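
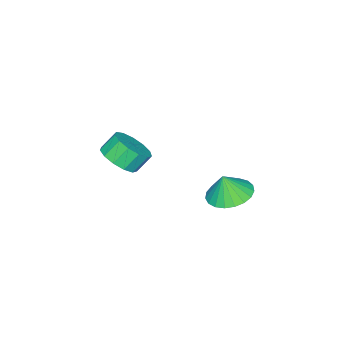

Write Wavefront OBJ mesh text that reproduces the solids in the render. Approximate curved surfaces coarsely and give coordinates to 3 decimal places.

v -1.151 3.728 0.337
v -0.506 2.923 0.054
v -0.909 3.512 1.503
v -0.226 3.268 0.059
v -0.106 3.693 0.113
v -0.166 4.124 0.205
v -0.397 4.487 0.321
v -0.759 4.718 0.439
v -1.188 4.778 0.539
v -1.611 4.656 0.605
v -1.954 4.374 0.624
v -2.159 3.98 0.594
v -2.189 3.543 0.519
v -2.04 3.137 0.413
v -1.737 2.834 0.294
v -1.333 2.685 0.182
v -0.898 2.716 0.097
v -0.258 -1.448 0.75
v 0.39 -0.681 0.862
v -0.195 -0.304 1.662
v -0.842 -1.072 1.55
v -0.004 -0.506 0.491
v -0.589 -0.129 1.291
v -0.479 -0.629 0.202
v -1.064 -0.253 1.002
v -0.883 -1.013 0.087
v -1.468 -0.636 0.887
v -1.089 -1.535 0.183
v -1.674 -1.158 0.983
v -1.03 -2.03 0.459
v -1.615 -1.653 1.258
v -0.727 -2.34 0.827
v -1.312 -1.963 1.627
v -0.274 -2.367 1.171
v -0.859 -1.99 1.97
v 0.184 -2.102 1.381
v -0.401 -1.725 2.181
v 0.502 -1.63 1.391
v -0.083 -1.253 2.191
v 0.578 -1.1 1.198
v -0.007 -0.723 1.997
f 2 1 4
f 2 4 3
f 4 1 5
f 4 5 3
f 5 1 6
f 5 6 3
f 6 1 7
f 6 7 3
f 7 1 8
f 7 8 3
f 8 1 9
f 8 9 3
f 9 1 10
f 9 10 3
f 10 1 11
f 10 11 3
f 11 1 12
f 11 12 3
f 12 1 13
f 12 13 3
f 13 1 14
f 13 14 3
f 14 1 15
f 14 15 3
f 15 1 16
f 15 16 3
f 16 1 17
f 16 17 3
f 17 1 2
f 17 2 3
f 19 18 22
f 19 22 20
f 20 22 23
f 20 23 21
f 22 18 24
f 22 24 23
f 23 24 25
f 23 25 21
f 24 18 26
f 24 26 25
f 25 26 27
f 25 27 21
f 26 18 28
f 26 28 27
f 27 28 29
f 27 29 21
f 28 18 30
f 28 30 29
f 29 30 31
f 29 31 21
f 30 18 32
f 30 32 31
f 31 32 33
f 31 33 21
f 32 18 34
f 32 34 33
f 33 34 35
f 33 35 21
f 34 18 36
f 34 36 35
f 35 36 37
f 35 37 21
f 36 18 38
f 36 38 37
f 37 38 39
f 37 39 21
f 38 18 40
f 38 40 39
f 39 40 41
f 39 41 21
f 40 18 19
f 40 19 41
f 41 19 20
f 41 20 21



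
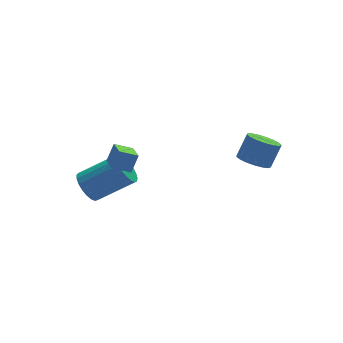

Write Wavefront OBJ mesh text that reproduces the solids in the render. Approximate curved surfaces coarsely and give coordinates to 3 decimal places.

v 1.879 -3.965 1.638
v 2.586 -4.071 1.258
v 3.209 -3.801 2.343
v 2.501 -3.695 2.722
v 2.51 -3.695 1.208
v 3.133 -3.424 2.293
v 2.288 -3.38 1.256
v 2.911 -3.109 2.341
v 1.974 -3.199 1.392
v 2.596 -2.929 2.477
v 1.637 -3.194 1.584
v 2.26 -2.924 2.669
v 1.355 -3.365 1.788
v 1.978 -3.095 2.873
v 1.194 -3.674 1.958
v 1.817 -3.404 3.043
v 1.189 -4.05 2.054
v 1.812 -3.779 3.139
v 1.342 -4.406 2.055
v 1.965 -4.136 3.14
v 1.618 -4.661 1.96
v 2.241 -4.391 3.045
v 1.954 -4.757 1.791
v 2.577 -4.486 2.876
v 2.272 -4.671 1.587
v 2.895 -4.401 2.672
v 2.5 -4.424 1.395
v 3.123 -4.153 2.48
v -3.769 1.789 -2.635
v -3.251 2.272 -3.157
v -1.512 1.714 -1.947
v -2.031 1.231 -1.425
v -3.35 2.515 -2.902
v -1.612 1.957 -1.693
v -3.521 2.633 -2.601
v -1.783 2.074 -1.392
v -3.736 2.605 -2.306
v -1.998 2.046 -1.096
v -3.956 2.436 -2.067
v -2.218 1.877 -0.858
v -4.144 2.155 -1.927
v -2.406 1.596 -0.718
v -4.267 1.81 -1.909
v -2.529 1.252 -0.7
v -4.304 1.463 -2.017
v -2.566 0.904 -0.808
v -4.248 1.171 -2.231
v -2.51 0.613 -1.022
v -4.11 0.987 -2.515
v -2.372 0.428 -1.306
v -3.913 0.941 -2.82
v -2.174 0.382 -1.611
v -3.691 1.042 -3.093
v -1.952 0.483 -1.884
v -3.482 1.272 -3.286
v -1.744 0.714 -2.077
v -3.323 1.592 -3.367
v -1.585 1.033 -2.158
v -3.241 1.946 -3.321
v -1.503 1.387 -2.112
v -3.209 0.033 -0.166
v -2.762 0.246 0.692
v -3.003 1.22 -0.568
v -2.557 1.433 0.289
v -2.383 -0.233 -0.529
v -1.937 -0.02 0.328
v -2.178 0.954 -0.932
v -1.731 1.167 -0.074
f 2 1 5
f 2 5 3
f 3 5 6
f 3 6 4
f 5 1 7
f 5 7 6
f 6 7 8
f 6 8 4
f 7 1 9
f 7 9 8
f 8 9 10
f 8 10 4
f 9 1 11
f 9 11 10
f 10 11 12
f 10 12 4
f 11 1 13
f 11 13 12
f 12 13 14
f 12 14 4
f 13 1 15
f 13 15 14
f 14 15 16
f 14 16 4
f 15 1 17
f 15 17 16
f 16 17 18
f 16 18 4
f 17 1 19
f 17 19 18
f 18 19 20
f 18 20 4
f 19 1 21
f 19 21 20
f 20 21 22
f 20 22 4
f 21 1 23
f 21 23 22
f 22 23 24
f 22 24 4
f 23 1 25
f 23 25 24
f 24 25 26
f 24 26 4
f 25 1 27
f 25 27 26
f 26 27 28
f 26 28 4
f 27 1 2
f 27 2 28
f 28 2 3
f 28 3 4
f 30 29 33
f 30 33 31
f 31 33 34
f 31 34 32
f 33 29 35
f 33 35 34
f 34 35 36
f 34 36 32
f 35 29 37
f 35 37 36
f 36 37 38
f 36 38 32
f 37 29 39
f 37 39 38
f 38 39 40
f 38 40 32
f 39 29 41
f 39 41 40
f 40 41 42
f 40 42 32
f 41 29 43
f 41 43 42
f 42 43 44
f 42 44 32
f 43 29 45
f 43 45 44
f 44 45 46
f 44 46 32
f 45 29 47
f 45 47 46
f 46 47 48
f 46 48 32
f 47 29 49
f 47 49 48
f 48 49 50
f 48 50 32
f 49 29 51
f 49 51 50
f 50 51 52
f 50 52 32
f 51 29 53
f 51 53 52
f 52 53 54
f 52 54 32
f 53 29 55
f 53 55 54
f 54 55 56
f 54 56 32
f 55 29 57
f 55 57 56
f 56 57 58
f 56 58 32
f 57 29 59
f 57 59 58
f 58 59 60
f 58 60 32
f 59 29 30
f 59 30 60
f 60 30 31
f 60 31 32
f 62 64 61
f 65 62 61
f 61 64 63
f 63 65 61
f 62 68 64
f 66 62 65
f 66 68 62
f 64 68 63
f 67 65 63
f 63 68 67
f 67 66 65
f 68 66 67



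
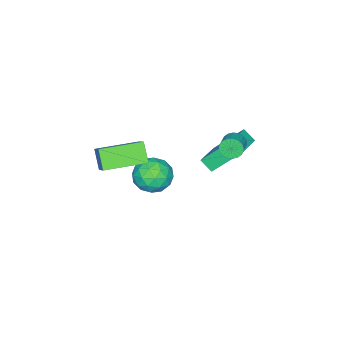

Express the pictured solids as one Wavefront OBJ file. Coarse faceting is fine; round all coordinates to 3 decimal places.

v -2.877 0.433 0.176
v -2.552 0.141 -0.235
v -1.639 0.554 0.192
v -1.963 0.847 0.604
v -2.603 0.375 -0.354
v -1.689 0.788 0.073
v -2.707 0.621 -0.368
v -1.793 1.034 0.059
v -2.845 0.829 -0.274
v -1.931 1.242 0.153
v -2.99 0.959 -0.091
v -2.076 1.372 0.337
v -3.112 0.985 0.145
v -2.198 1.398 0.573
v -3.187 0.902 0.388
v -2.273 1.315 0.815
v -3.201 0.726 0.588
v -2.288 1.139 1.015
v -3.151 0.492 0.707
v -2.237 0.905 1.134
v -3.047 0.246 0.721
v -2.133 0.659 1.148
v -2.909 0.038 0.627
v -1.995 0.451 1.054
v -2.764 -0.092 0.443
v -1.85 0.321 0.871
v -2.642 -0.118 0.207
v -1.728 0.295 0.635
v -2.567 -0.035 -0.035
v -1.653 0.378 0.392
v 1.91 -4.104 -0.716
v 1.414 -4.734 0.178
v 0.308 -2.661 -0.587
v -0.187 -3.29 0.307
v 3.047 -2.97 0.713
v 2.552 -3.599 1.607
v 1.446 -1.526 0.842
v 0.95 -2.156 1.736
v -1.533 -2.491 -3.733
v -0.665 -3.115 -3.459
v -2.595 -3.925 -3.641
v -1.727 -4.549 -3.367
v -2.11 -3.795 -2.658
v -1.454 -2.909 -2.714
v -1.806 -4.131 -4.386
v -1.15 -3.245 -4.442
v -0.834 -4.129 -3.862
v -1.022 -3.922 -2.794
v -2.238 -3.118 -4.306
v -2.426 -2.911 -3.238
v -1.006 -2.677 -3.604
v -2.254 -4.363 -3.496
v -2.479 -3.92 -3.079
v -1.969 -4.287 -2.918
v -1.47 -2.556 -3.166
v -0.96 -2.923 -3.005
v -1.809 -3.323 -2.534
v -2.3 -4.117 -4.095
v -1.79 -4.484 -3.934
v -1.291 -2.753 -4.182
v -0.781 -3.12 -4.021
v -1.451 -3.717 -4.566
v -0.595 -3.64 -3.68
v -1.219 -4.483 -3.626
v -1.265 -4.237 -4.225
v -0.88 -3.716 -4.258
v -0.706 -3.518 -3.052
v -1.329 -4.361 -2.998
v -1.555 -3.918 -2.581
v -1.169 -3.397 -2.615
v -0.805 -4.114 -3.289
v -1.931 -2.679 -4.102
v -2.554 -3.522 -4.048
v -2.091 -3.643 -4.485
v -1.705 -3.122 -4.519
v -2.041 -2.557 -3.474
v -2.665 -3.4 -3.42
v -2.38 -3.324 -2.842
v -1.995 -2.803 -2.875
v -2.455 -2.926 -3.811
v -5.022 0.249 -1.349
v -5.04 -0.419 -0.824
v -3.261 0.659 -0.766
v -3.279 -0.01 -0.241
v -4.221 -0.99 -2.899
v -4.239 -1.659 -2.374
v -2.46 -0.581 -2.316
v -2.478 -1.249 -1.791
f 2 1 5
f 2 5 3
f 3 5 6
f 3 6 4
f 5 1 7
f 5 7 6
f 6 7 8
f 6 8 4
f 7 1 9
f 7 9 8
f 8 9 10
f 8 10 4
f 9 1 11
f 9 11 10
f 10 11 12
f 10 12 4
f 11 1 13
f 11 13 12
f 12 13 14
f 12 14 4
f 13 1 15
f 13 15 14
f 14 15 16
f 14 16 4
f 15 1 17
f 15 17 16
f 16 17 18
f 16 18 4
f 17 1 19
f 17 19 18
f 18 19 20
f 18 20 4
f 19 1 21
f 19 21 20
f 20 21 22
f 20 22 4
f 21 1 23
f 21 23 22
f 22 23 24
f 22 24 4
f 23 1 25
f 23 25 24
f 24 25 26
f 24 26 4
f 25 1 27
f 25 27 26
f 26 27 28
f 26 28 4
f 27 1 29
f 27 29 28
f 28 29 30
f 28 30 4
f 29 1 2
f 29 2 30
f 30 2 3
f 30 3 4
f 32 34 31
f 35 32 31
f 31 34 33
f 33 35 31
f 32 38 34
f 36 32 35
f 36 38 32
f 34 38 33
f 37 35 33
f 33 38 37
f 37 36 35
f 38 36 37
f 39 76 55
f 76 50 79
f 55 79 44
f 76 79 55
f 39 55 51
f 55 44 56
f 51 56 40
f 55 56 51
f 39 51 60
f 51 40 61
f 60 61 46
f 51 61 60
f 39 60 72
f 60 46 75
f 72 75 49
f 60 75 72
f 39 72 76
f 72 49 80
f 76 80 50
f 72 80 76
f 40 56 67
f 56 44 70
f 67 70 48
f 56 70 67
f 44 79 57
f 79 50 78
f 57 78 43
f 79 78 57
f 50 80 77
f 80 49 73
f 77 73 41
f 80 73 77
f 49 75 74
f 75 46 62
f 74 62 45
f 75 62 74
f 46 61 66
f 61 40 63
f 66 63 47
f 61 63 66
f 42 68 54
f 68 48 69
f 54 69 43
f 68 69 54
f 42 54 52
f 54 43 53
f 52 53 41
f 54 53 52
f 42 52 59
f 52 41 58
f 59 58 45
f 52 58 59
f 42 59 64
f 59 45 65
f 64 65 47
f 59 65 64
f 42 64 68
f 64 47 71
f 68 71 48
f 64 71 68
f 43 69 57
f 69 48 70
f 57 70 44
f 69 70 57
f 41 53 77
f 53 43 78
f 77 78 50
f 53 78 77
f 45 58 74
f 58 41 73
f 74 73 49
f 58 73 74
f 47 65 66
f 65 45 62
f 66 62 46
f 65 62 66
f 48 71 67
f 71 47 63
f 67 63 40
f 71 63 67
f 82 84 81
f 85 82 81
f 81 84 83
f 83 85 81
f 82 88 84
f 86 82 85
f 86 88 82
f 84 88 83
f 87 85 83
f 83 88 87
f 87 86 85
f 88 86 87



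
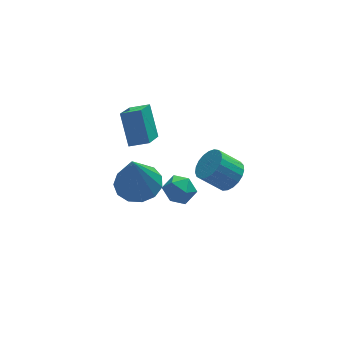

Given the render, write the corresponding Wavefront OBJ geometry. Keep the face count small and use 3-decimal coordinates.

v -0.002 1.044 3.499
v -0.071 1.979 4.644
v 0.63 2.108 2.669
v 0.56 3.043 3.814
v 0.74 0.797 3.746
v 0.67 1.732 4.891
v 1.371 1.861 2.916
v 1.302 2.796 4.061
v 3.568 -0.369 2.01
v 3.86 -0.873 2.432
v 3.045 -0.676 3.233
v 2.752 -0.171 2.81
v 4.006 -0.626 2.519
v 3.19 -0.429 3.32
v 4.076 -0.335 2.519
v 3.26 -0.138 3.32
v 4.058 -0.05 2.43
v 3.242 0.148 3.231
v 3.955 0.18 2.269
v 3.139 0.378 3.069
v 3.785 0.316 2.062
v 2.97 0.513 2.863
v 3.578 0.333 1.847
v 2.762 0.53 2.648
v 3.369 0.228 1.66
v 2.553 0.426 2.461
v 3.194 0.021 1.533
v 2.379 0.218 2.334
v 3.084 -0.254 1.489
v 2.269 -0.057 2.29
v 3.058 -0.549 1.534
v 2.242 -0.351 2.335
v 3.119 -0.812 1.662
v 2.304 -0.615 2.463
v 3.259 -0.999 1.85
v 2.443 -0.802 2.651
v 3.451 -1.077 2.066
v 2.636 -0.88 2.867
v 3.664 -1.032 2.272
v 2.849 -0.835 3.072
v 0.49 1.607 0.386
v 1.306 1.102 0.403
v 0.13 1.093 2.454
v 1.435 1.606 0.551
v 1.265 2.11 0.646
v 0.848 2.455 0.659
v 0.317 2.53 0.586
v -0.159 2.312 0.449
v -0.429 1.871 0.292
v -0.407 1.345 0.166
v -0.101 0.903 0.109
v 0.393 0.684 0.14
v 0.917 0.758 0.25
v 1.578 2.157 -0.835
v 2.154 2.471 -0.501
v 2.286 1.289 -1.239
v 2.862 1.603 -0.905
v 2.328 1.293 -0.504
v 1.89 1.83 -0.255
v 2.55 1.93 -1.485
v 2.112 2.467 -1.236
v 2.754 2.331 -0.903
v 2.617 1.938 -0.296
v 1.823 1.822 -1.444
v 1.686 1.429 -0.837
f 2 4 1
f 5 2 1
f 1 4 3
f 3 5 1
f 2 8 4
f 6 2 5
f 6 8 2
f 4 8 3
f 7 5 3
f 3 8 7
f 7 6 5
f 8 6 7
f 10 9 13
f 10 13 11
f 11 13 14
f 11 14 12
f 13 9 15
f 13 15 14
f 14 15 16
f 14 16 12
f 15 9 17
f 15 17 16
f 16 17 18
f 16 18 12
f 17 9 19
f 17 19 18
f 18 19 20
f 18 20 12
f 19 9 21
f 19 21 20
f 20 21 22
f 20 22 12
f 21 9 23
f 21 23 22
f 22 23 24
f 22 24 12
f 23 9 25
f 23 25 24
f 24 25 26
f 24 26 12
f 25 9 27
f 25 27 26
f 26 27 28
f 26 28 12
f 27 9 29
f 27 29 28
f 28 29 30
f 28 30 12
f 29 9 31
f 29 31 30
f 30 31 32
f 30 32 12
f 31 9 33
f 31 33 32
f 32 33 34
f 32 34 12
f 33 9 35
f 33 35 34
f 34 35 36
f 34 36 12
f 35 9 37
f 35 37 36
f 36 37 38
f 36 38 12
f 37 9 39
f 37 39 38
f 38 39 40
f 38 40 12
f 39 9 10
f 39 10 40
f 40 10 11
f 40 11 12
f 42 41 44
f 42 44 43
f 44 41 45
f 44 45 43
f 45 41 46
f 45 46 43
f 46 41 47
f 46 47 43
f 47 41 48
f 47 48 43
f 48 41 49
f 48 49 43
f 49 41 50
f 49 50 43
f 50 41 51
f 50 51 43
f 51 41 52
f 51 52 43
f 52 41 53
f 52 53 43
f 53 41 42
f 53 42 43
f 54 65 59
f 54 59 55
f 54 55 61
f 54 61 64
f 54 64 65
f 55 59 63
f 59 65 58
f 65 64 56
f 64 61 60
f 61 55 62
f 57 63 58
f 57 58 56
f 57 56 60
f 57 60 62
f 57 62 63
f 58 63 59
f 56 58 65
f 60 56 64
f 62 60 61
f 63 62 55



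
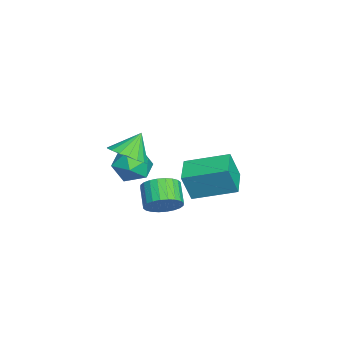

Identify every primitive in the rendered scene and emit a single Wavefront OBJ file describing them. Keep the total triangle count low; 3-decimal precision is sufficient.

v -3.039 2.477 -3.572
v -2.827 2.048 -2.214
v -2.841 4.422 -2.987
v -2.629 3.992 -1.629
v -1.651 2.408 -3.811
v -1.439 1.978 -2.453
v -1.453 4.352 -3.226
v -1.241 3.923 -1.868
v 0.927 1.352 -2.708
v 1.409 0.94 -2.173
v 0.496 0.776 -1.477
v 0.013 1.188 -2.012
v 1.438 1.244 -2.063
v 0.524 1.079 -1.367
v 1.389 1.564 -2.052
v 0.475 1.399 -1.356
v 1.269 1.851 -2.14
v 0.356 1.687 -1.444
v 1.098 2.063 -2.315
v 0.184 1.898 -1.619
v 0.9 2.167 -2.55
v -0.013 2.002 -1.854
v 0.707 2.146 -2.809
v -0.207 1.982 -2.113
v 0.547 2.005 -3.052
v -0.367 1.84 -2.356
v 0.444 1.764 -3.243
v -0.469 1.6 -2.547
v 0.416 1.461 -3.353
v -0.498 1.296 -2.657
v 0.465 1.141 -3.364
v -0.449 0.976 -2.668
v 0.584 0.853 -3.276
v -0.329 0.689 -2.58
v 0.756 0.642 -3.101
v -0.158 0.477 -2.405
v 0.953 0.538 -2.866
v 0.04 0.373 -2.17
v 1.147 0.558 -2.607
v 0.233 0.394 -1.911
v 1.307 0.7 -2.364
v 0.393 0.535 -1.668
v 2.886 0.047 1.26
v 3.323 -0.524 1.785
v 2.374 0.573 2.26
v 3.576 -0.22 1.754
v 3.692 0.136 1.626
v 3.649 0.475 1.426
v 3.454 0.729 1.193
v 3.147 0.848 0.973
v 2.788 0.808 0.81
v 2.449 0.618 0.736
v 2.196 0.315 0.766
v 2.08 -0.042 0.894
v 2.123 -0.381 1.095
v 2.318 -0.635 1.328
v 2.625 -0.754 1.548
v 2.984 -0.714 1.711
v 0.821 0.208 -0.115
v 1.347 0.966 -0.048
v 2.013 -0.646 0.188
v 2.539 0.112 0.255
v 1.893 -0.061 0.895
v 1.157 0.467 0.708
v 2.203 -0.147 -0.568
v 1.467 0.381 -0.755
v 2.202 0.747 -0.327
v 2.01 0.8 0.576
v 1.35 -0.48 -0.436
v 1.158 -0.427 0.467
f 2 4 1
f 5 2 1
f 1 4 3
f 3 5 1
f 2 8 4
f 6 2 5
f 6 8 2
f 4 8 3
f 7 5 3
f 3 8 7
f 7 6 5
f 8 6 7
f 10 9 13
f 10 13 11
f 11 13 14
f 11 14 12
f 13 9 15
f 13 15 14
f 14 15 16
f 14 16 12
f 15 9 17
f 15 17 16
f 16 17 18
f 16 18 12
f 17 9 19
f 17 19 18
f 18 19 20
f 18 20 12
f 19 9 21
f 19 21 20
f 20 21 22
f 20 22 12
f 21 9 23
f 21 23 22
f 22 23 24
f 22 24 12
f 23 9 25
f 23 25 24
f 24 25 26
f 24 26 12
f 25 9 27
f 25 27 26
f 26 27 28
f 26 28 12
f 27 9 29
f 27 29 28
f 28 29 30
f 28 30 12
f 29 9 31
f 29 31 30
f 30 31 32
f 30 32 12
f 31 9 33
f 31 33 32
f 32 33 34
f 32 34 12
f 33 9 35
f 33 35 34
f 34 35 36
f 34 36 12
f 35 9 37
f 35 37 36
f 36 37 38
f 36 38 12
f 37 9 39
f 37 39 38
f 38 39 40
f 38 40 12
f 39 9 41
f 39 41 40
f 40 41 42
f 40 42 12
f 41 9 10
f 41 10 42
f 42 10 11
f 42 11 12
f 44 43 46
f 44 46 45
f 46 43 47
f 46 47 45
f 47 43 48
f 47 48 45
f 48 43 49
f 48 49 45
f 49 43 50
f 49 50 45
f 50 43 51
f 50 51 45
f 51 43 52
f 51 52 45
f 52 43 53
f 52 53 45
f 53 43 54
f 53 54 45
f 54 43 55
f 54 55 45
f 55 43 56
f 55 56 45
f 56 43 57
f 56 57 45
f 57 43 58
f 57 58 45
f 58 43 44
f 58 44 45
f 59 70 64
f 59 64 60
f 59 60 66
f 59 66 69
f 59 69 70
f 60 64 68
f 64 70 63
f 70 69 61
f 69 66 65
f 66 60 67
f 62 68 63
f 62 63 61
f 62 61 65
f 62 65 67
f 62 67 68
f 63 68 64
f 61 63 70
f 65 61 69
f 67 65 66
f 68 67 60



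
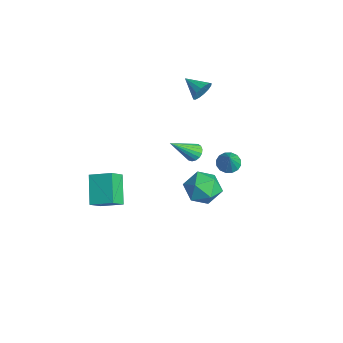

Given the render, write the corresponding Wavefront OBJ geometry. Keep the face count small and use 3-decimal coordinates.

v -3.399 -3.608 -2.846
v -2.827 -4.476 -1.893
v -2.534 -2.442 -2.305
v -1.962 -3.309 -1.352
v -1.858 -4.111 -4.228
v -1.286 -4.978 -3.275
v -0.993 -2.944 -3.687
v -0.421 -3.812 -2.734
v 2.366 0.305 0.763
v 3.075 0.993 0.03
v 3.985 -0.333 1.73
v 4.694 0.355 0.997
v 3.95 0.893 1.816
v 2.949 1.288 1.218
v 4.111 -0.628 0.542
v 3.11 -0.233 -0.056
v 4.153 0.417 -0.106
v 4.054 1.357 0.681
v 3.006 -0.697 1.079
v 2.907 0.243 1.866
v -1.732 4.139 -2.627
v -1.073 4.127 -3.044
v -0.908 3.841 -1.313
v -1.116 4.511 -2.929
v -1.325 4.796 -2.733
v -1.643 4.905 -2.509
v -1.985 4.809 -2.317
v -2.259 4.533 -2.208
v -2.392 4.152 -2.211
v -2.348 3.767 -2.326
v -2.139 3.482 -2.521
v -1.821 3.373 -2.745
v -1.479 3.47 -2.938
v -1.205 3.746 -3.047
v -3.102 2.93 3.537
v -2.699 2.673 4.179
v -4.298 2.27 4.023
v -2.856 3.039 4.29
v -3.079 3.377 4.2
v -3.307 3.594 3.932
v -3.481 3.634 3.558
v -3.553 3.484 3.178
v -3.504 3.187 2.895
v -3.348 2.82 2.783
v -3.125 2.483 2.874
v -2.896 2.265 3.142
v -2.722 2.226 3.515
v -2.65 2.375 3.895
v 1.636 0.525 2.452
v 2.257 0.625 2.493
v 1.784 -1.025 3.948
v 2.14 0.812 2.698
v 1.907 0.933 2.847
v 1.613 0.961 2.905
v 1.323 0.889 2.86
v 1.106 0.734 2.72
v 1.01 0.531 2.519
v 1.057 0.326 2.303
v 1.237 0.167 2.121
v 1.508 0.09 2.014
v 1.809 0.113 2.008
v 2.07 0.23 2.103
v 2.231 0.415 2.278
f 2 4 1
f 5 2 1
f 1 4 3
f 3 5 1
f 2 8 4
f 6 2 5
f 6 8 2
f 4 8 3
f 7 5 3
f 3 8 7
f 7 6 5
f 8 6 7
f 9 20 14
f 9 14 10
f 9 10 16
f 9 16 19
f 9 19 20
f 10 14 18
f 14 20 13
f 20 19 11
f 19 16 15
f 16 10 17
f 12 18 13
f 12 13 11
f 12 11 15
f 12 15 17
f 12 17 18
f 13 18 14
f 11 13 20
f 15 11 19
f 17 15 16
f 18 17 10
f 22 21 24
f 22 24 23
f 24 21 25
f 24 25 23
f 25 21 26
f 25 26 23
f 26 21 27
f 26 27 23
f 27 21 28
f 27 28 23
f 28 21 29
f 28 29 23
f 29 21 30
f 29 30 23
f 30 21 31
f 30 31 23
f 31 21 32
f 31 32 23
f 32 21 33
f 32 33 23
f 33 21 34
f 33 34 23
f 34 21 22
f 34 22 23
f 36 35 38
f 36 38 37
f 38 35 39
f 38 39 37
f 39 35 40
f 39 40 37
f 40 35 41
f 40 41 37
f 41 35 42
f 41 42 37
f 42 35 43
f 42 43 37
f 43 35 44
f 43 44 37
f 44 35 45
f 44 45 37
f 45 35 46
f 45 46 37
f 46 35 47
f 46 47 37
f 47 35 48
f 47 48 37
f 48 35 36
f 48 36 37
f 50 49 52
f 50 52 51
f 52 49 53
f 52 53 51
f 53 49 54
f 53 54 51
f 54 49 55
f 54 55 51
f 55 49 56
f 55 56 51
f 56 49 57
f 56 57 51
f 57 49 58
f 57 58 51
f 58 49 59
f 58 59 51
f 59 49 60
f 59 60 51
f 60 49 61
f 60 61 51
f 61 49 62
f 61 62 51
f 62 49 63
f 62 63 51
f 63 49 50
f 63 50 51



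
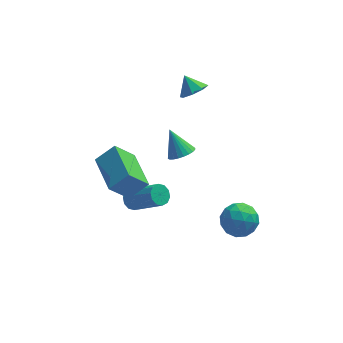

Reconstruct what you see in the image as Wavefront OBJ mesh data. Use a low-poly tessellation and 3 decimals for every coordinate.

v 3.61 -1.701 -1.673
v 4.324 -2.14 -2.273
v 2.436 -2.66 -2.367
v 3.15 -3.099 -2.967
v 3.149 -3.279 -1.953
v 3.874 -2.686 -1.524
v 2.886 -2.114 -3.116
v 3.611 -1.521 -2.687
v 3.876 -2.395 -3.165
v 4.039 -3.115 -2.446
v 2.721 -1.685 -2.194
v 2.884 -2.405 -1.475
v 4.07 -1.836 -1.912
v 2.69 -2.964 -2.728
v 2.69 -3.07 -2.132
v 3.109 -3.327 -2.485
v 3.806 -2.157 -1.471
v 4.225 -2.415 -1.824
v 3.535 -3.085 -1.636
v 2.535 -2.385 -2.816
v 2.954 -2.643 -3.169
v 3.651 -1.473 -2.155
v 4.07 -1.73 -2.508
v 3.225 -1.715 -3.004
v 4.226 -2.244 -2.789
v 3.536 -2.808 -3.197
v 3.381 -2.229 -3.285
v 3.807 -1.88 -3.033
v 4.322 -2.667 -2.367
v 3.632 -3.231 -2.775
v 3.631 -3.337 -2.178
v 4.058 -2.988 -1.926
v 4.059 -2.817 -2.891
v 3.128 -1.569 -1.865
v 2.438 -2.133 -2.273
v 2.702 -1.812 -2.714
v 3.129 -1.463 -2.462
v 3.224 -1.992 -1.443
v 2.534 -2.556 -1.851
v 2.953 -2.92 -1.607
v 3.379 -2.571 -1.355
v 2.701 -1.983 -1.749
v -1.771 -1.302 -1.396
v -1.439 -1.519 -1.859
v -0.136 -2.454 -0.488
v -0.469 -2.238 -0.024
v -1.299 -1.182 -1.763
v 0.004 -2.118 -0.392
v -1.339 -0.892 -1.526
v -0.037 -1.827 -0.155
v -1.545 -0.758 -1.239
v -0.242 -1.693 0.132
v -1.837 -0.832 -1.013
v -0.534 -1.767 0.358
v -2.104 -1.086 -0.932
v -0.801 -2.021 0.439
v -2.244 -1.422 -1.028
v -0.941 -2.358 0.343
v -2.203 -1.713 -1.265
v -0.901 -2.648 0.106
v -1.998 -1.847 -1.552
v -0.695 -2.782 -0.181
v -1.706 -1.773 -1.778
v -0.403 -2.708 -0.407
v 0.825 1.477 -0.768
v 1.523 1.682 -0.587
v 0.275 2.243 0.488
v 1.441 1.904 -0.758
v 1.266 2.062 -0.931
v 1.023 2.13 -1.079
v 0.75 2.099 -1.18
v 0.488 1.974 -1.218
v 0.278 1.773 -1.187
v 0.151 1.526 -1.093
v 0.127 1.273 -0.949
v 0.209 1.05 -0.778
v 0.384 0.893 -0.605
v 0.627 0.824 -0.456
v 0.9 0.855 -0.356
v 1.162 0.981 -0.318
v 1.372 1.182 -0.348
v 1.499 1.428 -0.443
v -2.057 -4.597 2.532
v -2.989 -4.904 3.706
v -2.615 -2.533 2.629
v -3.547 -2.84 3.803
v -1.113 -4.38 3.337
v -2.045 -4.687 4.511
v -1.671 -2.316 3.434
v -2.603 -2.623 4.608
v 1.525 2.588 3.269
v 2.111 3.116 3.224
v 1.075 3.152 4.031
v 1.651 3.248 2.854
v 1.118 2.993 2.727
v 0.823 2.501 2.918
v 0.94 2.059 3.314
v 1.399 1.927 3.684
v 1.933 2.182 3.811
v 2.228 2.674 3.62
f 1 38 17
f 38 12 41
f 17 41 6
f 38 41 17
f 1 17 13
f 17 6 18
f 13 18 2
f 17 18 13
f 1 13 22
f 13 2 23
f 22 23 8
f 13 23 22
f 1 22 34
f 22 8 37
f 34 37 11
f 22 37 34
f 1 34 38
f 34 11 42
f 38 42 12
f 34 42 38
f 2 18 29
f 18 6 32
f 29 32 10
f 18 32 29
f 6 41 19
f 41 12 40
f 19 40 5
f 41 40 19
f 12 42 39
f 42 11 35
f 39 35 3
f 42 35 39
f 11 37 36
f 37 8 24
f 36 24 7
f 37 24 36
f 8 23 28
f 23 2 25
f 28 25 9
f 23 25 28
f 4 30 16
f 30 10 31
f 16 31 5
f 30 31 16
f 4 16 14
f 16 5 15
f 14 15 3
f 16 15 14
f 4 14 21
f 14 3 20
f 21 20 7
f 14 20 21
f 4 21 26
f 21 7 27
f 26 27 9
f 21 27 26
f 4 26 30
f 26 9 33
f 30 33 10
f 26 33 30
f 5 31 19
f 31 10 32
f 19 32 6
f 31 32 19
f 3 15 39
f 15 5 40
f 39 40 12
f 15 40 39
f 7 20 36
f 20 3 35
f 36 35 11
f 20 35 36
f 9 27 28
f 27 7 24
f 28 24 8
f 27 24 28
f 10 33 29
f 33 9 25
f 29 25 2
f 33 25 29
f 44 43 47
f 44 47 45
f 45 47 48
f 45 48 46
f 47 43 49
f 47 49 48
f 48 49 50
f 48 50 46
f 49 43 51
f 49 51 50
f 50 51 52
f 50 52 46
f 51 43 53
f 51 53 52
f 52 53 54
f 52 54 46
f 53 43 55
f 53 55 54
f 54 55 56
f 54 56 46
f 55 43 57
f 55 57 56
f 56 57 58
f 56 58 46
f 57 43 59
f 57 59 58
f 58 59 60
f 58 60 46
f 59 43 61
f 59 61 60
f 60 61 62
f 60 62 46
f 61 43 63
f 61 63 62
f 62 63 64
f 62 64 46
f 63 43 44
f 63 44 64
f 64 44 45
f 64 45 46
f 66 65 68
f 66 68 67
f 68 65 69
f 68 69 67
f 69 65 70
f 69 70 67
f 70 65 71
f 70 71 67
f 71 65 72
f 71 72 67
f 72 65 73
f 72 73 67
f 73 65 74
f 73 74 67
f 74 65 75
f 74 75 67
f 75 65 76
f 75 76 67
f 76 65 77
f 76 77 67
f 77 65 78
f 77 78 67
f 78 65 79
f 78 79 67
f 79 65 80
f 79 80 67
f 80 65 81
f 80 81 67
f 81 65 82
f 81 82 67
f 82 65 66
f 82 66 67
f 84 86 83
f 87 84 83
f 83 86 85
f 85 87 83
f 84 90 86
f 88 84 87
f 88 90 84
f 86 90 85
f 89 87 85
f 85 90 89
f 89 88 87
f 90 88 89
f 92 91 94
f 92 94 93
f 94 91 95
f 94 95 93
f 95 91 96
f 95 96 93
f 96 91 97
f 96 97 93
f 97 91 98
f 97 98 93
f 98 91 99
f 98 99 93
f 99 91 100
f 99 100 93
f 100 91 92
f 100 92 93



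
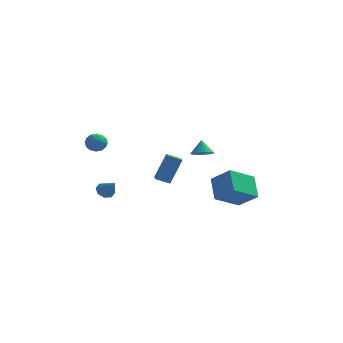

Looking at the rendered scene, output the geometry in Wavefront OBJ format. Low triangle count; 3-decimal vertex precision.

v -3.657 -0.719 1.74
v -3.367 -1.172 1.253
v -4.613 -0.608 1.067
v -4.323 -1.061 0.58
v -4.532 -1.311 1.228
v -3.941 -1.379 1.644
v -4.039 -0.401 0.676
v -3.448 -0.469 1.092
v -3.603 -0.975 0.595
v -3.908 -1.538 0.937
v -4.072 -0.242 1.383
v -4.377 -0.805 1.725
v -3.428 -0.955 1.555
v -4.552 -0.825 0.765
v -4.675 -0.972 1.146
v -4.504 -1.238 0.86
v -3.766 -1.077 1.785
v -3.595 -1.343 1.499
v -4.28 -1.425 1.485
v -4.385 -0.437 0.821
v -4.214 -0.703 0.535
v -3.476 -0.542 1.46
v -3.305 -0.808 1.174
v -3.7 -0.355 0.835
v -3.396 -1.106 0.882
v -3.958 -1.04 0.487
v -3.791 -0.652 0.544
v -3.444 -0.692 0.788
v -3.576 -1.436 1.083
v -4.137 -1.371 0.688
v -4.261 -1.518 1.069
v -3.913 -1.558 1.313
v -3.714 -1.321 0.697
v -3.843 -0.409 1.632
v -4.404 -0.344 1.237
v -4.067 -0.222 1.007
v -3.719 -0.262 1.251
v -4.022 -0.74 1.833
v -4.584 -0.674 1.438
v -4.536 -1.088 1.532
v -4.189 -1.128 1.776
v -4.266 -0.459 1.623
v 4.216 -0.161 -2.282
v 3.708 1.05 -1.11
v 2.953 0.255 -3.259
v 2.445 1.466 -2.088
v 5.395 1.234 -3.212
v 4.887 2.445 -2.041
v 4.132 1.65 -4.19
v 3.624 2.861 -3.018
v -1.311 2.61 -2.824
v -0.705 3.26 -1.033
v -1.717 3.967 -3.179
v -1.111 4.617 -1.388
v -0.409 2.783 -3.192
v 0.197 3.433 -1.401
v -0.815 4.14 -3.547
v -0.209 4.79 -1.756
v 1.984 1.173 0.084
v 2.669 1.051 0.267
v 1.816 1.627 1.016
v 2.687 1.321 0.139
v 2.582 1.565 0.001
v 2.374 1.742 -0.122
v 2.099 1.82 -0.21
v 1.804 1.787 -0.247
v 1.54 1.647 -0.227
v 1.352 1.426 -0.153
v 1.274 1.161 -0.038
v 1.319 0.898 0.098
v 1.478 0.682 0.232
v 1.725 0.552 0.34
v 2.017 0.529 0.403
v 2.303 0.617 0.412
v 2.534 0.802 0.363
v -3.196 -1.787 -2.369
v -2.688 -1.511 -2.619
v -2.424 -2.393 -1.471
v -2.887 -1.247 -2.269
v -3.268 -1.299 -1.977
v -3.606 -1.636 -1.915
v -3.704 -2.063 -2.118
v -3.504 -2.327 -2.469
v -3.124 -2.275 -2.76
v -2.786 -1.937 -2.823
f 1 38 17
f 38 12 41
f 17 41 6
f 38 41 17
f 1 17 13
f 17 6 18
f 13 18 2
f 17 18 13
f 1 13 22
f 13 2 23
f 22 23 8
f 13 23 22
f 1 22 34
f 22 8 37
f 34 37 11
f 22 37 34
f 1 34 38
f 34 11 42
f 38 42 12
f 34 42 38
f 2 18 29
f 18 6 32
f 29 32 10
f 18 32 29
f 6 41 19
f 41 12 40
f 19 40 5
f 41 40 19
f 12 42 39
f 42 11 35
f 39 35 3
f 42 35 39
f 11 37 36
f 37 8 24
f 36 24 7
f 37 24 36
f 8 23 28
f 23 2 25
f 28 25 9
f 23 25 28
f 4 30 16
f 30 10 31
f 16 31 5
f 30 31 16
f 4 16 14
f 16 5 15
f 14 15 3
f 16 15 14
f 4 14 21
f 14 3 20
f 21 20 7
f 14 20 21
f 4 21 26
f 21 7 27
f 26 27 9
f 21 27 26
f 4 26 30
f 26 9 33
f 30 33 10
f 26 33 30
f 5 31 19
f 31 10 32
f 19 32 6
f 31 32 19
f 3 15 39
f 15 5 40
f 39 40 12
f 15 40 39
f 7 20 36
f 20 3 35
f 36 35 11
f 20 35 36
f 9 27 28
f 27 7 24
f 28 24 8
f 27 24 28
f 10 33 29
f 33 9 25
f 29 25 2
f 33 25 29
f 44 46 43
f 47 44 43
f 43 46 45
f 45 47 43
f 44 50 46
f 48 44 47
f 48 50 44
f 46 50 45
f 49 47 45
f 45 50 49
f 49 48 47
f 50 48 49
f 52 54 51
f 55 52 51
f 51 54 53
f 53 55 51
f 52 58 54
f 56 52 55
f 56 58 52
f 54 58 53
f 57 55 53
f 53 58 57
f 57 56 55
f 58 56 57
f 60 59 62
f 60 62 61
f 62 59 63
f 62 63 61
f 63 59 64
f 63 64 61
f 64 59 65
f 64 65 61
f 65 59 66
f 65 66 61
f 66 59 67
f 66 67 61
f 67 59 68
f 67 68 61
f 68 59 69
f 68 69 61
f 69 59 70
f 69 70 61
f 70 59 71
f 70 71 61
f 71 59 72
f 71 72 61
f 72 59 73
f 72 73 61
f 73 59 74
f 73 74 61
f 74 59 75
f 74 75 61
f 75 59 60
f 75 60 61
f 77 76 79
f 77 79 78
f 79 76 80
f 79 80 78
f 80 76 81
f 80 81 78
f 81 76 82
f 81 82 78
f 82 76 83
f 82 83 78
f 83 76 84
f 83 84 78
f 84 76 85
f 84 85 78
f 85 76 77
f 85 77 78



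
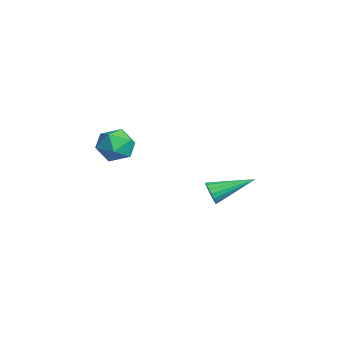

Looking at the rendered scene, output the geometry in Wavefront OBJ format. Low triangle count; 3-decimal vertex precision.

v -2.546 -1.668 2.175
v -1.758 -1.582 1.968
v -2.742 -2.438 1.112
v -1.954 -2.352 0.905
v -2.157 -2.784 1.571
v -2.036 -2.308 2.228
v -2.464 -1.712 0.852
v -2.343 -1.236 1.509
v -1.707 -1.609 1.15
v -1.517 -2.271 1.594
v -2.983 -1.749 1.486
v -2.793 -2.411 1.93
v -2.34 1.661 -1.604
v -2.023 1.768 -2.027
v -2.16 3.359 -1.036
v -2.261 1.822 -2.113
v -2.517 1.839 -2.082
v -2.732 1.815 -1.942
v -2.858 1.756 -1.724
v -2.865 1.675 -1.478
v -2.752 1.59 -1.262
v -2.545 1.522 -1.124
v -2.291 1.486 -1.095
v -2.048 1.489 -1.184
v -1.872 1.532 -1.368
v -1.803 1.605 -1.607
v -1.858 1.69 -1.844
f 1 12 6
f 1 6 2
f 1 2 8
f 1 8 11
f 1 11 12
f 2 6 10
f 6 12 5
f 12 11 3
f 11 8 7
f 8 2 9
f 4 10 5
f 4 5 3
f 4 3 7
f 4 7 9
f 4 9 10
f 5 10 6
f 3 5 12
f 7 3 11
f 9 7 8
f 10 9 2
f 14 13 16
f 14 16 15
f 16 13 17
f 16 17 15
f 17 13 18
f 17 18 15
f 18 13 19
f 18 19 15
f 19 13 20
f 19 20 15
f 20 13 21
f 20 21 15
f 21 13 22
f 21 22 15
f 22 13 23
f 22 23 15
f 23 13 24
f 23 24 15
f 24 13 25
f 24 25 15
f 25 13 26
f 25 26 15
f 26 13 27
f 26 27 15
f 27 13 14
f 27 14 15



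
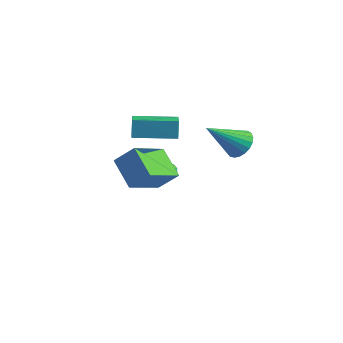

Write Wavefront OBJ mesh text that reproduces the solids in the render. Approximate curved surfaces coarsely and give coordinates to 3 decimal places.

v 2.462 0.276 2.415
v 2.996 0.505 2.95
v 1.698 -1.096 3.765
v 2.745 0.707 3.014
v 2.445 0.834 2.973
v 2.148 0.865 2.837
v 1.905 0.794 2.627
v 1.758 0.634 2.381
v 1.733 0.411 2.141
v 1.835 0.165 1.948
v 2.044 -0.062 1.836
v 2.326 -0.23 1.824
v 2.631 -0.311 1.914
v 2.907 -0.291 2.091
v 3.106 -0.172 2.324
v 3.194 0.023 2.573
v 3.155 0.263 2.794
v -0.115 -3.994 0.72
v -1.413 -3.506 1.634
v -0.08 -2.131 -0.225
v -1.377 -1.642 0.688
v 0.677 -3.558 1.612
v -0.62 -3.069 2.525
v 0.713 -1.694 0.666
v -0.585 -1.206 1.58
v -3.686 2.78 -3.193
v -3.183 2.825 -3.119
v -3.714 1.68 -2.327
v -3.329 3 -2.901
v -3.612 3.091 -2.795
v -3.922 3.063 -2.841
v -4.143 2.927 -3.021
v -4.188 2.735 -3.266
v -4.042 2.56 -3.484
v -3.76 2.469 -3.59
v -3.449 2.497 -3.545
v -3.229 2.633 -3.365
v -2.938 -0.628 1.086
v -3.12 -0.363 2.022
v -3.657 0.189 0.715
v -3.839 0.455 1.651
v -1.361 0.725 1.009
v -1.543 0.991 1.945
v -2.08 1.543 0.638
v -2.262 1.808 1.574
f 2 1 4
f 2 4 3
f 4 1 5
f 4 5 3
f 5 1 6
f 5 6 3
f 6 1 7
f 6 7 3
f 7 1 8
f 7 8 3
f 8 1 9
f 8 9 3
f 9 1 10
f 9 10 3
f 10 1 11
f 10 11 3
f 11 1 12
f 11 12 3
f 12 1 13
f 12 13 3
f 13 1 14
f 13 14 3
f 14 1 15
f 14 15 3
f 15 1 16
f 15 16 3
f 16 1 17
f 16 17 3
f 17 1 2
f 17 2 3
f 19 21 18
f 22 19 18
f 18 21 20
f 20 22 18
f 19 25 21
f 23 19 22
f 23 25 19
f 21 25 20
f 24 22 20
f 20 25 24
f 24 23 22
f 25 23 24
f 27 26 29
f 27 29 28
f 29 26 30
f 29 30 28
f 30 26 31
f 30 31 28
f 31 26 32
f 31 32 28
f 32 26 33
f 32 33 28
f 33 26 34
f 33 34 28
f 34 26 35
f 34 35 28
f 35 26 36
f 35 36 28
f 36 26 37
f 36 37 28
f 37 26 27
f 37 27 28
f 39 41 38
f 42 39 38
f 38 41 40
f 40 42 38
f 39 45 41
f 43 39 42
f 43 45 39
f 41 45 40
f 44 42 40
f 40 45 44
f 44 43 42
f 45 43 44



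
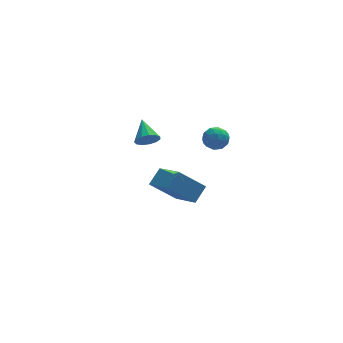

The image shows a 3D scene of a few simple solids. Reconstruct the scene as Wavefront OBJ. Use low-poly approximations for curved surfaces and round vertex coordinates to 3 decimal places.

v 3.99 -2.89 3.577
v 4.513 -3.354 3.382
v 3.187 -3.586 3.078
v 3.71 -4.05 2.883
v 3.536 -3.973 3.583
v 4.032 -3.543 3.892
v 3.668 -3.397 2.568
v 4.164 -2.967 2.877
v 4.314 -3.667 2.759
v 4.232 -4.023 3.386
v 3.468 -2.917 3.074
v 3.386 -3.273 3.701
v 4.322 -3.061 3.523
v 3.378 -3.879 2.937
v 3.276 -3.834 3.348
v 3.583 -4.106 3.234
v 4.039 -3.172 3.823
v 4.347 -3.444 3.708
v 3.773 -3.808 3.826
v 3.353 -3.496 2.752
v 3.661 -3.768 2.637
v 4.117 -2.834 3.226
v 4.424 -3.106 3.112
v 3.927 -3.132 2.634
v 4.512 -3.517 3.042
v 4.04 -3.927 2.749
v 4.016 -3.543 2.564
v 4.307 -3.29 2.745
v 4.464 -3.726 3.411
v 3.993 -4.136 3.118
v 3.89 -4.09 3.529
v 4.182 -3.838 3.71
v 4.347 -3.911 3.045
v 3.707 -2.804 3.342
v 3.236 -3.214 3.049
v 3.518 -3.102 2.75
v 3.81 -2.85 2.931
v 3.66 -3.013 3.711
v 3.188 -3.423 3.418
v 3.393 -3.65 3.715
v 3.684 -3.397 3.896
v 3.353 -3.029 3.415
v 2.941 0.946 -4.616
v 3.521 -0.846 -3.664
v 1.538 1.162 -3.352
v 2.119 -0.629 -2.401
v 3.661 1.549 -3.919
v 4.242 -0.242 -2.968
v 2.259 1.766 -2.656
v 2.839 -0.026 -1.704
v 0.978 -1.002 1.847
v 1.349 -1.278 2.346
v 0.982 0.242 2.533
v 1.598 -1.138 2.091
v 1.651 -0.955 1.759
v 1.49 -0.787 1.455
v 1.167 -0.687 1.275
v 0.784 -0.687 1.277
v 0.462 -0.787 1.46
v 0.305 -0.955 1.766
v 0.361 -1.138 2.098
v 0.613 -1.278 2.35
v 0.981 -1.33 2.443
f 1 38 17
f 38 12 41
f 17 41 6
f 38 41 17
f 1 17 13
f 17 6 18
f 13 18 2
f 17 18 13
f 1 13 22
f 13 2 23
f 22 23 8
f 13 23 22
f 1 22 34
f 22 8 37
f 34 37 11
f 22 37 34
f 1 34 38
f 34 11 42
f 38 42 12
f 34 42 38
f 2 18 29
f 18 6 32
f 29 32 10
f 18 32 29
f 6 41 19
f 41 12 40
f 19 40 5
f 41 40 19
f 12 42 39
f 42 11 35
f 39 35 3
f 42 35 39
f 11 37 36
f 37 8 24
f 36 24 7
f 37 24 36
f 8 23 28
f 23 2 25
f 28 25 9
f 23 25 28
f 4 30 16
f 30 10 31
f 16 31 5
f 30 31 16
f 4 16 14
f 16 5 15
f 14 15 3
f 16 15 14
f 4 14 21
f 14 3 20
f 21 20 7
f 14 20 21
f 4 21 26
f 21 7 27
f 26 27 9
f 21 27 26
f 4 26 30
f 26 9 33
f 30 33 10
f 26 33 30
f 5 31 19
f 31 10 32
f 19 32 6
f 31 32 19
f 3 15 39
f 15 5 40
f 39 40 12
f 15 40 39
f 7 20 36
f 20 3 35
f 36 35 11
f 20 35 36
f 9 27 28
f 27 7 24
f 28 24 8
f 27 24 28
f 10 33 29
f 33 9 25
f 29 25 2
f 33 25 29
f 44 46 43
f 47 44 43
f 43 46 45
f 45 47 43
f 44 50 46
f 48 44 47
f 48 50 44
f 46 50 45
f 49 47 45
f 45 50 49
f 49 48 47
f 50 48 49
f 52 51 54
f 52 54 53
f 54 51 55
f 54 55 53
f 55 51 56
f 55 56 53
f 56 51 57
f 56 57 53
f 57 51 58
f 57 58 53
f 58 51 59
f 58 59 53
f 59 51 60
f 59 60 53
f 60 51 61
f 60 61 53
f 61 51 62
f 61 62 53
f 62 51 63
f 62 63 53
f 63 51 52
f 63 52 53



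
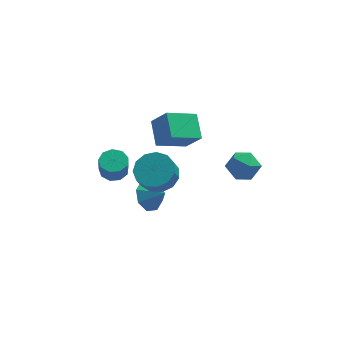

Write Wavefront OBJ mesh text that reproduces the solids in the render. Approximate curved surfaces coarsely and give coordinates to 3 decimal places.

v 0 2.233 -1.264
v 0.789 1.647 -0.053
v -0.163 3.649 -0.472
v 0.626 3.062 0.739
v 1.654 2.858 -2.039
v 2.443 2.271 -0.828
v 1.491 4.273 -1.247
v 2.28 3.687 -0.036
v -0.438 0.822 -4.212
v -0.073 0.339 -5.069
v 0.358 0.318 -3.588
v 0.279 1.05 -4.944
v 0.211 1.628 -4.389
v -0.237 1.734 -3.731
v -0.803 1.305 -3.354
v -1.155 0.594 -3.479
v -1.087 0.016 -4.034
v -0.639 -0.089 -4.692
v 3.759 -3.001 1.765
v 4.556 -2.928 2.309
v 3.444 -4.392 2.411
v 4.241 -4.319 2.955
v 3.487 -3.735 3.12
v 3.682 -2.876 2.721
v 4.318 -4.444 1.999
v 4.513 -3.585 1.6
v 4.901 -3.82 2.454
v 4.387 -3.382 3.147
v 3.613 -3.938 1.573
v 3.099 -3.5 2.266
v -0.132 -2.375 0.662
v 0.585 -1.744 1.187
v 0.329 -2.213 2.102
v -0.388 -2.845 1.578
v 0.051 -1.441 1.193
v -0.205 -1.91 2.108
v -0.542 -1.435 1.031
v -0.797 -1.904 1.946
v -1.004 -1.727 0.752
v -1.26 -2.197 1.667
v -1.189 -2.225 0.444
v -1.445 -2.695 1.359
v -1.039 -2.771 0.206
v -1.295 -3.241 1.121
v -0.601 -3.191 0.113
v -0.857 -3.661 1.028
v -0.014 -3.352 0.194
v -0.27 -3.822 1.109
v 0.536 -3.203 0.424
v 0.28 -3.673 1.339
v 0.873 -2.791 0.73
v 0.617 -3.261 1.645
v 0.892 -2.247 1.014
v 0.636 -2.717 1.929
v -2.264 2.329 -3.314
v -1.546 1.973 -3.432
v -1.559 1.554 -2.244
v -2.276 1.911 -2.126
v -1.472 2.491 -3.249
v -1.485 2.072 -2.06
v -1.769 2.933 -3.096
v -1.782 2.514 -1.908
v -2.297 3.093 -3.046
v -2.31 2.674 -1.857
v -2.81 2.895 -3.121
v -2.823 2.477 -1.932
v -3.066 2.433 -3.286
v -3.079 2.015 -2.098
v -2.947 1.922 -3.465
v -2.96 1.504 -2.277
v -2.509 1.602 -3.573
v -2.521 1.183 -2.385
v -1.955 1.622 -3.56
v -1.968 1.203 -2.372
f 2 4 1
f 5 2 1
f 1 4 3
f 3 5 1
f 2 8 4
f 6 2 5
f 6 8 2
f 4 8 3
f 7 5 3
f 3 8 7
f 7 6 5
f 8 6 7
f 10 9 12
f 10 12 11
f 12 9 13
f 12 13 11
f 13 9 14
f 13 14 11
f 14 9 15
f 14 15 11
f 15 9 16
f 15 16 11
f 16 9 17
f 16 17 11
f 17 9 18
f 17 18 11
f 18 9 10
f 18 10 11
f 19 30 24
f 19 24 20
f 19 20 26
f 19 26 29
f 19 29 30
f 20 24 28
f 24 30 23
f 30 29 21
f 29 26 25
f 26 20 27
f 22 28 23
f 22 23 21
f 22 21 25
f 22 25 27
f 22 27 28
f 23 28 24
f 21 23 30
f 25 21 29
f 27 25 26
f 28 27 20
f 32 31 35
f 32 35 33
f 33 35 36
f 33 36 34
f 35 31 37
f 35 37 36
f 36 37 38
f 36 38 34
f 37 31 39
f 37 39 38
f 38 39 40
f 38 40 34
f 39 31 41
f 39 41 40
f 40 41 42
f 40 42 34
f 41 31 43
f 41 43 42
f 42 43 44
f 42 44 34
f 43 31 45
f 43 45 44
f 44 45 46
f 44 46 34
f 45 31 47
f 45 47 46
f 46 47 48
f 46 48 34
f 47 31 49
f 47 49 48
f 48 49 50
f 48 50 34
f 49 31 51
f 49 51 50
f 50 51 52
f 50 52 34
f 51 31 53
f 51 53 52
f 52 53 54
f 52 54 34
f 53 31 32
f 53 32 54
f 54 32 33
f 54 33 34
f 56 55 59
f 56 59 57
f 57 59 60
f 57 60 58
f 59 55 61
f 59 61 60
f 60 61 62
f 60 62 58
f 61 55 63
f 61 63 62
f 62 63 64
f 62 64 58
f 63 55 65
f 63 65 64
f 64 65 66
f 64 66 58
f 65 55 67
f 65 67 66
f 66 67 68
f 66 68 58
f 67 55 69
f 67 69 68
f 68 69 70
f 68 70 58
f 69 55 71
f 69 71 70
f 70 71 72
f 70 72 58
f 71 55 73
f 71 73 72
f 72 73 74
f 72 74 58
f 73 55 56
f 73 56 74
f 74 56 57
f 74 57 58



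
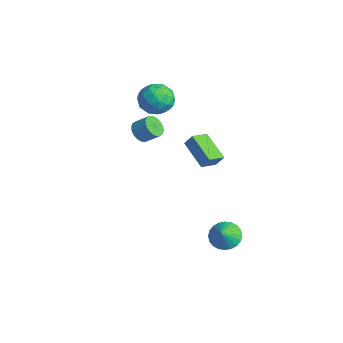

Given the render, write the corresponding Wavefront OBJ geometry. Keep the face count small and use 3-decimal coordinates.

v -2.071 -0.697 2.428
v -1.522 -1.15 2.322
v -0.94 -0.596 2.966
v -1.489 -0.143 3.072
v -1.478 -0.93 2.093
v -0.896 -0.376 2.737
v -1.551 -0.664 1.93
v -0.97 -0.11 2.575
v -1.728 -0.404 1.866
v -1.146 0.15 2.511
v -1.972 -0.203 1.914
v -1.39 0.351 2.558
v -2.236 -0.099 2.063
v -1.654 0.455 2.707
v -2.468 -0.114 2.284
v -1.886 0.441 2.929
v -2.62 -0.244 2.534
v -2.038 0.31 3.178
v -2.664 -0.464 2.763
v -2.082 0.09 3.407
v -2.59 -0.73 2.925
v -2.009 -0.176 3.57
v -2.414 -0.99 2.989
v -1.832 -0.436 3.634
v -2.17 -1.191 2.942
v -1.588 -0.637 3.586
v -1.906 -1.295 2.793
v -1.324 -0.741 3.437
v -1.674 -1.281 2.571
v -1.092 -0.726 3.216
v -3.448 1.767 4.17
v -2.878 0.883 3.801
v -4.742 1.437 2.959
v -4.172 0.553 2.59
v -4.636 0.534 3.603
v -3.836 0.738 4.352
v -3.784 1.582 2.408
v -2.984 1.786 3.157
v -3.086 0.769 2.712
v -3.612 0.121 3.451
v -4.008 2.199 3.309
v -4.534 1.551 4.048
v -3.049 1.354 4.092
v -4.571 0.966 2.668
v -4.843 0.955 3.264
v -4.508 0.435 3.047
v -3.612 1.269 4.416
v -3.277 0.749 4.199
v -4.311 0.544 4.083
v -4.343 1.571 2.561
v -4.008 1.051 2.344
v -3.112 1.885 3.713
v -2.777 1.365 3.496
v -3.309 1.776 2.677
v -2.836 0.767 3.235
v -3.597 0.573 2.523
v -3.369 1.178 2.416
v -2.899 1.298 2.856
v -3.146 0.387 3.67
v -3.907 0.193 2.958
v -4.179 0.182 3.553
v -3.709 0.301 3.993
v -3.268 0.319 3.03
v -3.713 2.127 3.802
v -4.474 1.933 3.09
v -3.911 2.019 2.767
v -3.441 2.138 3.207
v -4.023 1.747 4.237
v -4.784 1.553 3.525
v -4.721 1.022 3.904
v -4.251 1.142 4.344
v -4.352 2.001 3.73
v 2.295 1.507 1.884
v 2.544 0.491 2.223
v 0.654 1.388 2.729
v 0.903 0.371 3.068
v 2.617 1.809 2.552
v 2.866 0.792 2.891
v 0.976 1.689 3.397
v 1.225 0.673 3.736
v 2.513 2.01 -4.026
v 3.343 2.276 -4.349
v 2.987 1.49 -3.234
v 3.264 2.549 -4.123
v 3.071 2.739 -3.883
v 2.793 2.819 -3.664
v 2.472 2.776 -3.5
v 2.157 2.615 -3.416
v 1.897 2.363 -3.425
v 1.73 2.057 -3.526
v 1.682 1.744 -3.703
v 1.761 1.471 -3.929
v 1.954 1.28 -4.17
v 2.232 1.201 -4.389
v 2.553 1.244 -4.553
v 2.868 1.404 -4.636
v 3.128 1.657 -4.627
v 3.295 1.963 -4.526
f 2 1 5
f 2 5 3
f 3 5 6
f 3 6 4
f 5 1 7
f 5 7 6
f 6 7 8
f 6 8 4
f 7 1 9
f 7 9 8
f 8 9 10
f 8 10 4
f 9 1 11
f 9 11 10
f 10 11 12
f 10 12 4
f 11 1 13
f 11 13 12
f 12 13 14
f 12 14 4
f 13 1 15
f 13 15 14
f 14 15 16
f 14 16 4
f 15 1 17
f 15 17 16
f 16 17 18
f 16 18 4
f 17 1 19
f 17 19 18
f 18 19 20
f 18 20 4
f 19 1 21
f 19 21 20
f 20 21 22
f 20 22 4
f 21 1 23
f 21 23 22
f 22 23 24
f 22 24 4
f 23 1 25
f 23 25 24
f 24 25 26
f 24 26 4
f 25 1 27
f 25 27 26
f 26 27 28
f 26 28 4
f 27 1 29
f 27 29 28
f 28 29 30
f 28 30 4
f 29 1 2
f 29 2 30
f 30 2 3
f 30 3 4
f 31 68 47
f 68 42 71
f 47 71 36
f 68 71 47
f 31 47 43
f 47 36 48
f 43 48 32
f 47 48 43
f 31 43 52
f 43 32 53
f 52 53 38
f 43 53 52
f 31 52 64
f 52 38 67
f 64 67 41
f 52 67 64
f 31 64 68
f 64 41 72
f 68 72 42
f 64 72 68
f 32 48 59
f 48 36 62
f 59 62 40
f 48 62 59
f 36 71 49
f 71 42 70
f 49 70 35
f 71 70 49
f 42 72 69
f 72 41 65
f 69 65 33
f 72 65 69
f 41 67 66
f 67 38 54
f 66 54 37
f 67 54 66
f 38 53 58
f 53 32 55
f 58 55 39
f 53 55 58
f 34 60 46
f 60 40 61
f 46 61 35
f 60 61 46
f 34 46 44
f 46 35 45
f 44 45 33
f 46 45 44
f 34 44 51
f 44 33 50
f 51 50 37
f 44 50 51
f 34 51 56
f 51 37 57
f 56 57 39
f 51 57 56
f 34 56 60
f 56 39 63
f 60 63 40
f 56 63 60
f 35 61 49
f 61 40 62
f 49 62 36
f 61 62 49
f 33 45 69
f 45 35 70
f 69 70 42
f 45 70 69
f 37 50 66
f 50 33 65
f 66 65 41
f 50 65 66
f 39 57 58
f 57 37 54
f 58 54 38
f 57 54 58
f 40 63 59
f 63 39 55
f 59 55 32
f 63 55 59
f 74 76 73
f 77 74 73
f 73 76 75
f 75 77 73
f 74 80 76
f 78 74 77
f 78 80 74
f 76 80 75
f 79 77 75
f 75 80 79
f 79 78 77
f 80 78 79
f 82 81 84
f 82 84 83
f 84 81 85
f 84 85 83
f 85 81 86
f 85 86 83
f 86 81 87
f 86 87 83
f 87 81 88
f 87 88 83
f 88 81 89
f 88 89 83
f 89 81 90
f 89 90 83
f 90 81 91
f 90 91 83
f 91 81 92
f 91 92 83
f 92 81 93
f 92 93 83
f 93 81 94
f 93 94 83
f 94 81 95
f 94 95 83
f 95 81 96
f 95 96 83
f 96 81 97
f 96 97 83
f 97 81 98
f 97 98 83
f 98 81 82
f 98 82 83



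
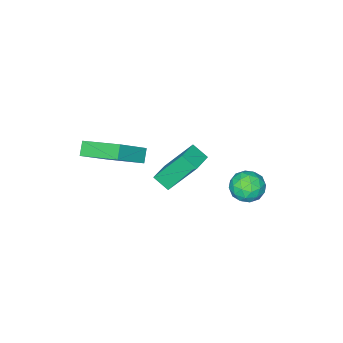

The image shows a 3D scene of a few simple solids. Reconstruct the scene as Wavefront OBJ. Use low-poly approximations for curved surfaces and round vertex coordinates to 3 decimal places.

v 1.759 -2.416 2.031
v 3.235 -2.481 3.226
v 1.204 -0.451 2.825
v 2.68 -0.517 4.019
v 2.22 -2.063 1.481
v 3.696 -2.129 2.675
v 1.665 -0.099 2.274
v 3.141 -0.164 3.469
v -2.648 2.42 -0.941
v -2.304 2.001 -1.691
v -3.796 1.459 -0.929
v -3.452 1.04 -1.679
v -3.012 0.97 -0.868
v -2.303 1.564 -0.875
v -3.797 1.896 -1.745
v -3.088 2.49 -1.752
v -3.015 1.677 -2.188
v -2.53 1.105 -1.646
v -3.57 2.355 -0.974
v -3.085 1.783 -0.432
v -2.375 2.295 -1.317
v -3.725 1.165 -1.303
v -3.466 1.124 -0.826
v -3.264 0.878 -1.267
v -2.374 2.038 -0.838
v -2.173 1.792 -1.279
v -2.589 1.186 -0.795
v -3.927 1.668 -1.341
v -3.726 1.422 -1.782
v -2.836 2.582 -1.353
v -2.634 2.336 -1.794
v -3.511 2.274 -1.825
v -2.591 1.858 -2.05
v -3.266 1.293 -2.043
v -3.468 1.796 -2.081
v -3.051 2.145 -2.086
v -2.306 1.522 -1.731
v -2.981 0.957 -1.724
v -2.722 0.916 -1.247
v -2.305 1.265 -1.252
v -2.724 1.331 -2.023
v -3.119 2.503 -0.896
v -3.794 1.938 -0.889
v -3.795 2.195 -1.368
v -3.378 2.544 -1.373
v -2.834 2.167 -0.577
v -3.509 1.602 -0.57
v -3.049 1.315 -0.534
v -2.632 1.664 -0.539
v -3.376 2.129 -0.597
v 0.609 1.059 1.294
v 0.819 0.313 1.808
v -0.229 2.023 3.036
v -0.019 1.277 3.55
v 1.699 1.543 1.55
v 1.909 0.797 2.064
v 0.861 2.507 3.292
v 1.071 1.761 3.806
f 2 4 1
f 5 2 1
f 1 4 3
f 3 5 1
f 2 8 4
f 6 2 5
f 6 8 2
f 4 8 3
f 7 5 3
f 3 8 7
f 7 6 5
f 8 6 7
f 9 46 25
f 46 20 49
f 25 49 14
f 46 49 25
f 9 25 21
f 25 14 26
f 21 26 10
f 25 26 21
f 9 21 30
f 21 10 31
f 30 31 16
f 21 31 30
f 9 30 42
f 30 16 45
f 42 45 19
f 30 45 42
f 9 42 46
f 42 19 50
f 46 50 20
f 42 50 46
f 10 26 37
f 26 14 40
f 37 40 18
f 26 40 37
f 14 49 27
f 49 20 48
f 27 48 13
f 49 48 27
f 20 50 47
f 50 19 43
f 47 43 11
f 50 43 47
f 19 45 44
f 45 16 32
f 44 32 15
f 45 32 44
f 16 31 36
f 31 10 33
f 36 33 17
f 31 33 36
f 12 38 24
f 38 18 39
f 24 39 13
f 38 39 24
f 12 24 22
f 24 13 23
f 22 23 11
f 24 23 22
f 12 22 29
f 22 11 28
f 29 28 15
f 22 28 29
f 12 29 34
f 29 15 35
f 34 35 17
f 29 35 34
f 12 34 38
f 34 17 41
f 38 41 18
f 34 41 38
f 13 39 27
f 39 18 40
f 27 40 14
f 39 40 27
f 11 23 47
f 23 13 48
f 47 48 20
f 23 48 47
f 15 28 44
f 28 11 43
f 44 43 19
f 28 43 44
f 17 35 36
f 35 15 32
f 36 32 16
f 35 32 36
f 18 41 37
f 41 17 33
f 37 33 10
f 41 33 37
f 52 54 51
f 55 52 51
f 51 54 53
f 53 55 51
f 52 58 54
f 56 52 55
f 56 58 52
f 54 58 53
f 57 55 53
f 53 58 57
f 57 56 55
f 58 56 57



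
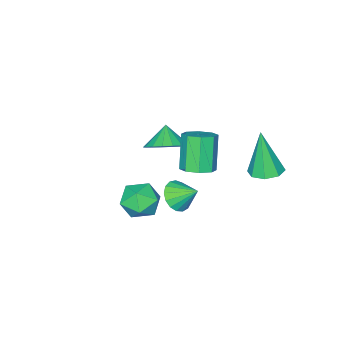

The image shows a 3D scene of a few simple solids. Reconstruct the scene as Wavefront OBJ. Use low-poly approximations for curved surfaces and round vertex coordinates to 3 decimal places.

v -1.776 0.148 0.406
v -1.092 0.141 0.689
v -1.721 -0.395 2.197
v -2.404 -0.388 1.914
v -1.35 0.641 0.758
v -1.979 0.104 2.267
v -1.858 0.851 0.622
v -2.487 0.315 2.13
v -2.317 0.65 0.358
v -2.946 0.114 1.867
v -2.459 0.155 0.123
v -3.088 -0.381 1.631
v -2.201 -0.344 0.053
v -2.83 -0.881 1.562
v -1.693 -0.555 0.19
v -2.322 -1.091 1.698
v -1.234 -0.354 0.453
v -1.863 -0.89 1.962
v -2.794 -2.705 -0.487
v -1.957 -2.67 0.021
v -3.266 -3.255 0.327
v -2.163 -2.306 0.147
v -2.494 -2.022 0.148
v -2.884 -1.873 0.023
v -3.257 -1.889 -0.203
v -3.538 -2.066 -0.485
v -3.672 -2.37 -0.768
v -3.632 -2.74 -0.995
v -3.426 -3.103 -1.122
v -3.095 -3.387 -1.123
v -2.705 -3.537 -0.998
v -2.332 -3.521 -0.772
v -2.051 -3.344 -0.489
v -1.917 -3.04 -0.206
v 0.804 1.658 1.299
v 1.503 1.728 1.496
v 0.536 2.482 1.961
v 1.473 1.939 1.22
v 1.289 2.087 0.962
v 0.994 2.136 0.781
v 0.656 2.076 0.719
v 0.351 1.92 0.79
v 0.15 1.704 0.978
v 0.099 1.477 1.239
v 0.21 1.292 1.514
v 0.456 1.191 1.74
v 0.782 1.197 1.865
v 1.114 1.308 1.86
v 1.374 1.5 1.727
v 0.649 0.535 0.436
v 1.35 0.947 0.016
v 1.59 -0.407 1.084
v 2.291 0.005 0.664
v 1.83 0.443 1.323
v 1.249 1.025 0.922
v 1.691 -0.485 0.178
v 1.11 0.097 -0.223
v 1.994 0.316 -0.143
v 2.08 0.89 0.565
v 0.86 -0.35 0.535
v 0.946 0.224 1.243
v -3.399 2.347 0.733
v -2.918 1.768 0.626
v -3.461 1.913 2.807
v -2.643 2.268 0.739
v -2.811 2.814 0.848
v -3.323 3.087 0.89
v -3.879 2.926 0.84
v -4.155 2.426 0.727
v -3.987 1.88 0.618
v -3.475 1.607 0.576
f 2 1 5
f 2 5 3
f 3 5 6
f 3 6 4
f 5 1 7
f 5 7 6
f 6 7 8
f 6 8 4
f 7 1 9
f 7 9 8
f 8 9 10
f 8 10 4
f 9 1 11
f 9 11 10
f 10 11 12
f 10 12 4
f 11 1 13
f 11 13 12
f 12 13 14
f 12 14 4
f 13 1 15
f 13 15 14
f 14 15 16
f 14 16 4
f 15 1 17
f 15 17 16
f 16 17 18
f 16 18 4
f 17 1 2
f 17 2 18
f 18 2 3
f 18 3 4
f 20 19 22
f 20 22 21
f 22 19 23
f 22 23 21
f 23 19 24
f 23 24 21
f 24 19 25
f 24 25 21
f 25 19 26
f 25 26 21
f 26 19 27
f 26 27 21
f 27 19 28
f 27 28 21
f 28 19 29
f 28 29 21
f 29 19 30
f 29 30 21
f 30 19 31
f 30 31 21
f 31 19 32
f 31 32 21
f 32 19 33
f 32 33 21
f 33 19 34
f 33 34 21
f 34 19 20
f 34 20 21
f 36 35 38
f 36 38 37
f 38 35 39
f 38 39 37
f 39 35 40
f 39 40 37
f 40 35 41
f 40 41 37
f 41 35 42
f 41 42 37
f 42 35 43
f 42 43 37
f 43 35 44
f 43 44 37
f 44 35 45
f 44 45 37
f 45 35 46
f 45 46 37
f 46 35 47
f 46 47 37
f 47 35 48
f 47 48 37
f 48 35 49
f 48 49 37
f 49 35 36
f 49 36 37
f 50 61 55
f 50 55 51
f 50 51 57
f 50 57 60
f 50 60 61
f 51 55 59
f 55 61 54
f 61 60 52
f 60 57 56
f 57 51 58
f 53 59 54
f 53 54 52
f 53 52 56
f 53 56 58
f 53 58 59
f 54 59 55
f 52 54 61
f 56 52 60
f 58 56 57
f 59 58 51
f 63 62 65
f 63 65 64
f 65 62 66
f 65 66 64
f 66 62 67
f 66 67 64
f 67 62 68
f 67 68 64
f 68 62 69
f 68 69 64
f 69 62 70
f 69 70 64
f 70 62 71
f 70 71 64
f 71 62 63
f 71 63 64



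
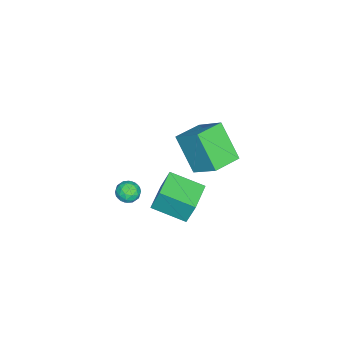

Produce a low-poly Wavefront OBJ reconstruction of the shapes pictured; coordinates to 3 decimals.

v 1.117 1.824 1.698
v 1.119 2.263 2.996
v 0.994 3.478 1.14
v 0.997 3.916 2.438
v 2.623 1.924 1.662
v 2.626 2.362 2.96
v 2.501 3.577 1.104
v 2.503 4.016 2.402
v -3.751 0.661 0.314
v -3.219 1.969 1.495
v -5.136 1.344 0.182
v -4.604 2.652 1.363
v -2.996 1.868 -1.363
v -2.464 3.176 -0.182
v -4.381 2.551 -1.495
v -3.849 3.859 -0.314
v -0.194 -0.206 -0.69
v 0.233 0.26 -0.804
v 0.367 -0.52 0.124
v 0.794 -0.054 0.01
v 0.205 0.093 0.22
v -0.141 0.287 -0.284
v 0.741 -0.547 -0.396
v 0.395 -0.353 -0.9
v 0.81 0.049 -0.622
v 0.479 0.445 -0.241
v 0.121 -0.705 -0.439
v -0.21 -0.309 -0.058
v -0.03 0.055 -0.819
v 0.63 -0.315 0.139
v 0.284 -0.228 0.262
v 0.534 0.046 0.195
v -0.249 0.071 -0.513
v 0.001 0.345 -0.58
v -0.015 0.246 0.022
v 0.599 -0.605 -0.1
v 0.849 -0.331 -0.167
v 0.066 -0.306 -0.875
v 0.316 -0.032 -0.942
v 0.615 -0.506 -0.702
v 0.56 0.205 -0.779
v 0.89 0.02 -0.3
v 0.859 -0.27 -0.539
v 0.655 -0.156 -0.835
v 0.366 0.437 -0.555
v 0.695 0.252 -0.076
v 0.35 0.339 0.047
v 0.146 0.453 -0.249
v 0.705 0.313 -0.448
v -0.095 -0.512 -0.604
v 0.234 -0.697 -0.125
v 0.454 -0.713 -0.431
v 0.25 -0.599 -0.727
v -0.29 -0.28 -0.38
v 0.04 -0.465 0.099
v -0.055 -0.104 0.155
v -0.259 0.01 -0.141
v -0.105 -0.573 -0.232
f 2 4 1
f 5 2 1
f 1 4 3
f 3 5 1
f 2 8 4
f 6 2 5
f 6 8 2
f 4 8 3
f 7 5 3
f 3 8 7
f 7 6 5
f 8 6 7
f 10 12 9
f 13 10 9
f 9 12 11
f 11 13 9
f 10 16 12
f 14 10 13
f 14 16 10
f 12 16 11
f 15 13 11
f 11 16 15
f 15 14 13
f 16 14 15
f 17 54 33
f 54 28 57
f 33 57 22
f 54 57 33
f 17 33 29
f 33 22 34
f 29 34 18
f 33 34 29
f 17 29 38
f 29 18 39
f 38 39 24
f 29 39 38
f 17 38 50
f 38 24 53
f 50 53 27
f 38 53 50
f 17 50 54
f 50 27 58
f 54 58 28
f 50 58 54
f 18 34 45
f 34 22 48
f 45 48 26
f 34 48 45
f 22 57 35
f 57 28 56
f 35 56 21
f 57 56 35
f 28 58 55
f 58 27 51
f 55 51 19
f 58 51 55
f 27 53 52
f 53 24 40
f 52 40 23
f 53 40 52
f 24 39 44
f 39 18 41
f 44 41 25
f 39 41 44
f 20 46 32
f 46 26 47
f 32 47 21
f 46 47 32
f 20 32 30
f 32 21 31
f 30 31 19
f 32 31 30
f 20 30 37
f 30 19 36
f 37 36 23
f 30 36 37
f 20 37 42
f 37 23 43
f 42 43 25
f 37 43 42
f 20 42 46
f 42 25 49
f 46 49 26
f 42 49 46
f 21 47 35
f 47 26 48
f 35 48 22
f 47 48 35
f 19 31 55
f 31 21 56
f 55 56 28
f 31 56 55
f 23 36 52
f 36 19 51
f 52 51 27
f 36 51 52
f 25 43 44
f 43 23 40
f 44 40 24
f 43 40 44
f 26 49 45
f 49 25 41
f 45 41 18
f 49 41 45



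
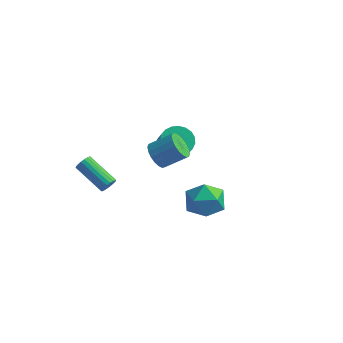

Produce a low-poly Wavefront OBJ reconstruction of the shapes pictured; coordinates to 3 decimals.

v -0.41 0.788 -1.012
v 0.067 0.036 -1.142
v 1.267 0.64 -0.238
v 0.79 1.392 -0.108
v 0.181 0.268 -1.449
v 1.381 0.872 -0.544
v 0.178 0.602 -1.668
v 1.378 1.207 -0.763
v 0.058 0.974 -1.758
v 1.259 1.578 -0.853
v -0.154 1.309 -1.7
v 1.046 1.913 -0.795
v -0.417 1.54 -1.506
v 0.784 2.145 -0.601
v -0.678 1.623 -1.214
v 0.522 2.227 -0.309
v -0.887 1.54 -0.882
v 0.313 2.144 0.022
v -1.001 1.308 -0.576
v 0.199 1.912 0.329
v -0.998 0.973 -0.357
v 0.202 1.578 0.548
v -0.879 0.602 -0.267
v 0.322 1.206 0.638
v -0.666 0.267 -0.325
v 0.534 0.871 0.58
v -0.404 0.035 -0.519
v 0.797 0.64 0.386
v -0.142 -0.047 -0.811
v 1.058 0.557 0.094
v -1.101 -3.712 -0.23
v -0.832 -3.458 0.15
v -2.629 -2.954 1.089
v -2.899 -3.208 0.71
v -0.868 -3.289 -0.011
v -2.666 -2.785 0.929
v -0.951 -3.204 -0.215
v -2.748 -2.7 0.725
v -1.063 -3.219 -0.421
v -2.861 -2.715 0.518
v -1.183 -3.332 -0.59
v -2.981 -2.828 0.349
v -1.287 -3.52 -0.688
v -3.084 -3.016 0.252
v -1.354 -3.746 -0.695
v -3.151 -3.242 0.245
v -1.371 -3.966 -0.609
v -3.168 -3.462 0.33
v -1.334 -4.135 -0.449
v -3.132 -3.631 0.491
v -1.252 -4.22 -0.245
v -3.049 -3.716 0.695
v -1.139 -4.205 -0.038
v -2.937 -3.701 0.901
v -1.019 -4.092 0.131
v -2.817 -3.588 1.07
v -0.916 -3.904 0.228
v -2.713 -3.4 1.168
v -0.849 -3.678 0.235
v -2.646 -3.174 1.175
v 4.213 -1.495 -1.25
v 5.083 -2.348 -1.016
v 2.897 -2.532 -0.144
v 3.767 -3.385 0.09
v 3.866 -2.248 0.578
v 4.679 -1.608 -0.106
v 3.301 -3.272 -1.054
v 4.114 -2.632 -1.738
v 4.519 -3.447 -0.895
v 4.868 -2.814 0.114
v 3.112 -2.066 -1.274
v 3.461 -1.433 -0.265
v -0.955 4.164 -2.946
v -0.038 4.189 -3.393
v 0.572 3.461 -2.18
v -0.345 3.436 -1.734
v -0.04 4.552 -3.174
v 0.57 3.824 -1.961
v -0.199 4.848 -2.916
v 0.411 4.121 -1.703
v -0.49 5.026 -2.663
v 0.12 4.299 -1.45
v -0.861 5.055 -2.459
v -0.25 4.327 -1.247
v -1.248 4.93 -2.339
v -0.638 4.202 -1.127
v -1.584 4.672 -2.325
v -0.974 3.944 -1.112
v -1.812 4.326 -2.418
v -1.202 3.599 -1.205
v -1.892 3.953 -2.602
v -1.282 3.225 -1.389
v -1.809 3.616 -2.845
v -1.199 2.888 -1.633
v -1.579 3.373 -3.107
v -0.969 2.646 -1.894
v -1.241 3.267 -3.34
v -0.631 2.54 -2.128
v -0.854 3.317 -3.505
v -0.244 2.589 -2.293
v -0.484 3.512 -3.574
v 0.126 2.785 -2.362
v -0.195 3.821 -3.534
v 0.415 3.093 -2.322
f 2 1 5
f 2 5 3
f 3 5 6
f 3 6 4
f 5 1 7
f 5 7 6
f 6 7 8
f 6 8 4
f 7 1 9
f 7 9 8
f 8 9 10
f 8 10 4
f 9 1 11
f 9 11 10
f 10 11 12
f 10 12 4
f 11 1 13
f 11 13 12
f 12 13 14
f 12 14 4
f 13 1 15
f 13 15 14
f 14 15 16
f 14 16 4
f 15 1 17
f 15 17 16
f 16 17 18
f 16 18 4
f 17 1 19
f 17 19 18
f 18 19 20
f 18 20 4
f 19 1 21
f 19 21 20
f 20 21 22
f 20 22 4
f 21 1 23
f 21 23 22
f 22 23 24
f 22 24 4
f 23 1 25
f 23 25 24
f 24 25 26
f 24 26 4
f 25 1 27
f 25 27 26
f 26 27 28
f 26 28 4
f 27 1 29
f 27 29 28
f 28 29 30
f 28 30 4
f 29 1 2
f 29 2 30
f 30 2 3
f 30 3 4
f 32 31 35
f 32 35 33
f 33 35 36
f 33 36 34
f 35 31 37
f 35 37 36
f 36 37 38
f 36 38 34
f 37 31 39
f 37 39 38
f 38 39 40
f 38 40 34
f 39 31 41
f 39 41 40
f 40 41 42
f 40 42 34
f 41 31 43
f 41 43 42
f 42 43 44
f 42 44 34
f 43 31 45
f 43 45 44
f 44 45 46
f 44 46 34
f 45 31 47
f 45 47 46
f 46 47 48
f 46 48 34
f 47 31 49
f 47 49 48
f 48 49 50
f 48 50 34
f 49 31 51
f 49 51 50
f 50 51 52
f 50 52 34
f 51 31 53
f 51 53 52
f 52 53 54
f 52 54 34
f 53 31 55
f 53 55 54
f 54 55 56
f 54 56 34
f 55 31 57
f 55 57 56
f 56 57 58
f 56 58 34
f 57 31 59
f 57 59 58
f 58 59 60
f 58 60 34
f 59 31 32
f 59 32 60
f 60 32 33
f 60 33 34
f 61 72 66
f 61 66 62
f 61 62 68
f 61 68 71
f 61 71 72
f 62 66 70
f 66 72 65
f 72 71 63
f 71 68 67
f 68 62 69
f 64 70 65
f 64 65 63
f 64 63 67
f 64 67 69
f 64 69 70
f 65 70 66
f 63 65 72
f 67 63 71
f 69 67 68
f 70 69 62
f 74 73 77
f 74 77 75
f 75 77 78
f 75 78 76
f 77 73 79
f 77 79 78
f 78 79 80
f 78 80 76
f 79 73 81
f 79 81 80
f 80 81 82
f 80 82 76
f 81 73 83
f 81 83 82
f 82 83 84
f 82 84 76
f 83 73 85
f 83 85 84
f 84 85 86
f 84 86 76
f 85 73 87
f 85 87 86
f 86 87 88
f 86 88 76
f 87 73 89
f 87 89 88
f 88 89 90
f 88 90 76
f 89 73 91
f 89 91 90
f 90 91 92
f 90 92 76
f 91 73 93
f 91 93 92
f 92 93 94
f 92 94 76
f 93 73 95
f 93 95 94
f 94 95 96
f 94 96 76
f 95 73 97
f 95 97 96
f 96 97 98
f 96 98 76
f 97 73 99
f 97 99 98
f 98 99 100
f 98 100 76
f 99 73 101
f 99 101 100
f 100 101 102
f 100 102 76
f 101 73 103
f 101 103 102
f 102 103 104
f 102 104 76
f 103 73 74
f 103 74 104
f 104 74 75
f 104 75 76



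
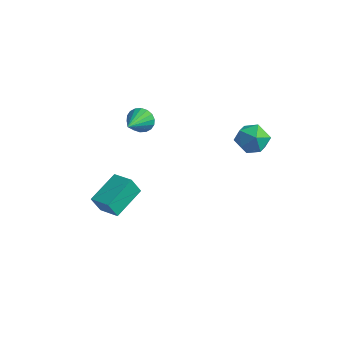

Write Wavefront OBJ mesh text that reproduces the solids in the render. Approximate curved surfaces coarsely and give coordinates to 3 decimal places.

v -3.842 -0.543 1.989
v -3.388 -0.64 1.374
v -3.338 -2.017 2.591
v -3.183 -0.479 1.596
v -3.107 -0.331 1.895
v -3.178 -0.224 2.214
v -3.379 -0.181 2.487
v -3.673 -0.21 2.662
v -3.999 -0.305 2.704
v -4.295 -0.446 2.604
v -4.501 -0.607 2.382
v -4.576 -0.755 2.082
v -4.506 -0.862 1.764
v -4.304 -0.905 1.49
v -4.011 -0.876 1.315
v -3.684 -0.781 1.274
v 2.793 1.076 3.767
v 3.634 0.612 3.947
v 2.086 -0.312 3.493
v 2.927 -0.776 3.673
v 2.449 -0.332 4.401
v 2.886 0.526 4.57
v 2.834 -0.226 2.87
v 3.271 0.632 3.039
v 3.66 -0.193 3.392
v 3.422 -0.258 4.339
v 2.298 0.558 3.101
v 2.06 0.493 4.048
v -3.531 -3.881 -2.863
v -3.762 -4.31 -1.855
v -3.639 -2.053 -2.109
v -3.87 -2.482 -1.101
v -2.31 -3.918 -2.599
v -2.541 -4.347 -1.591
v -2.418 -2.09 -1.845
v -2.649 -2.519 -0.837
f 2 1 4
f 2 4 3
f 4 1 5
f 4 5 3
f 5 1 6
f 5 6 3
f 6 1 7
f 6 7 3
f 7 1 8
f 7 8 3
f 8 1 9
f 8 9 3
f 9 1 10
f 9 10 3
f 10 1 11
f 10 11 3
f 11 1 12
f 11 12 3
f 12 1 13
f 12 13 3
f 13 1 14
f 13 14 3
f 14 1 15
f 14 15 3
f 15 1 16
f 15 16 3
f 16 1 2
f 16 2 3
f 17 28 22
f 17 22 18
f 17 18 24
f 17 24 27
f 17 27 28
f 18 22 26
f 22 28 21
f 28 27 19
f 27 24 23
f 24 18 25
f 20 26 21
f 20 21 19
f 20 19 23
f 20 23 25
f 20 25 26
f 21 26 22
f 19 21 28
f 23 19 27
f 25 23 24
f 26 25 18
f 30 32 29
f 33 30 29
f 29 32 31
f 31 33 29
f 30 36 32
f 34 30 33
f 34 36 30
f 32 36 31
f 35 33 31
f 31 36 35
f 35 34 33
f 36 34 35



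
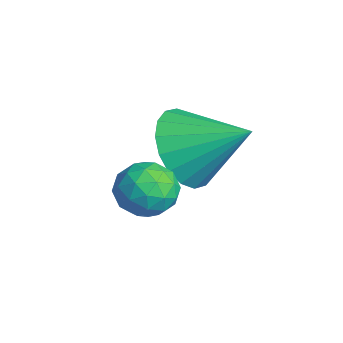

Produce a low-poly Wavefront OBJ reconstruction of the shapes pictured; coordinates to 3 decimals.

v 0.672 -1.045 1.049
v 1.176 -0.768 0.171
v 1.548 0.085 1.911
v 0.806 -0.482 0.173
v 0.41 -0.308 0.349
v 0.065 -0.28 0.663
v -0.16 -0.404 1.053
v -0.22 -0.655 1.443
v -0.103 -0.983 1.755
v 0.167 -1.323 1.927
v 0.537 -1.608 1.925
v 0.934 -1.782 1.75
v 1.278 -1.81 1.436
v 1.503 -1.687 1.045
v 1.563 -1.436 0.655
v 1.447 -1.108 0.343
v 2.332 -1.82 1.485
v 2.676 -2.159 1.998
v 2.364 -2.761 0.842
v 2.708 -3.1 1.355
v 2.032 -2.919 1.443
v 2.013 -2.338 1.84
v 3.027 -2.582 1
v 3.008 -2.001 1.397
v 3.105 -2.63 1.698
v 2.49 -2.838 1.972
v 2.55 -2.082 0.868
v 1.935 -2.29 1.142
v 2.501 -1.907 1.798
v 2.539 -3.013 1.042
v 2.142 -2.907 1.094
v 2.344 -3.106 1.395
v 2.112 -2.012 1.705
v 2.314 -2.211 2.007
v 1.935 -2.658 1.681
v 2.726 -2.709 0.833
v 2.928 -2.908 1.135
v 2.696 -1.814 1.445
v 2.898 -2.013 1.746
v 3.105 -2.262 1.159
v 2.956 -2.383 1.923
v 2.974 -2.936 1.545
v 3.162 -2.632 1.336
v 3.151 -2.29 1.57
v 2.594 -2.506 2.084
v 2.613 -3.059 1.706
v 2.216 -2.952 1.758
v 2.205 -2.61 1.992
v 2.847 -2.783 1.908
v 2.427 -1.861 1.134
v 2.446 -2.414 0.756
v 2.835 -2.31 0.848
v 2.824 -1.968 1.082
v 2.066 -1.984 1.295
v 2.084 -2.537 0.917
v 1.889 -2.63 1.27
v 1.878 -2.288 1.504
v 2.193 -2.137 0.932
f 2 1 4
f 2 4 3
f 4 1 5
f 4 5 3
f 5 1 6
f 5 6 3
f 6 1 7
f 6 7 3
f 7 1 8
f 7 8 3
f 8 1 9
f 8 9 3
f 9 1 10
f 9 10 3
f 10 1 11
f 10 11 3
f 11 1 12
f 11 12 3
f 12 1 13
f 12 13 3
f 13 1 14
f 13 14 3
f 14 1 15
f 14 15 3
f 15 1 16
f 15 16 3
f 16 1 2
f 16 2 3
f 17 54 33
f 54 28 57
f 33 57 22
f 54 57 33
f 17 33 29
f 33 22 34
f 29 34 18
f 33 34 29
f 17 29 38
f 29 18 39
f 38 39 24
f 29 39 38
f 17 38 50
f 38 24 53
f 50 53 27
f 38 53 50
f 17 50 54
f 50 27 58
f 54 58 28
f 50 58 54
f 18 34 45
f 34 22 48
f 45 48 26
f 34 48 45
f 22 57 35
f 57 28 56
f 35 56 21
f 57 56 35
f 28 58 55
f 58 27 51
f 55 51 19
f 58 51 55
f 27 53 52
f 53 24 40
f 52 40 23
f 53 40 52
f 24 39 44
f 39 18 41
f 44 41 25
f 39 41 44
f 20 46 32
f 46 26 47
f 32 47 21
f 46 47 32
f 20 32 30
f 32 21 31
f 30 31 19
f 32 31 30
f 20 30 37
f 30 19 36
f 37 36 23
f 30 36 37
f 20 37 42
f 37 23 43
f 42 43 25
f 37 43 42
f 20 42 46
f 42 25 49
f 46 49 26
f 42 49 46
f 21 47 35
f 47 26 48
f 35 48 22
f 47 48 35
f 19 31 55
f 31 21 56
f 55 56 28
f 31 56 55
f 23 36 52
f 36 19 51
f 52 51 27
f 36 51 52
f 25 43 44
f 43 23 40
f 44 40 24
f 43 40 44
f 26 49 45
f 49 25 41
f 45 41 18
f 49 41 45

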